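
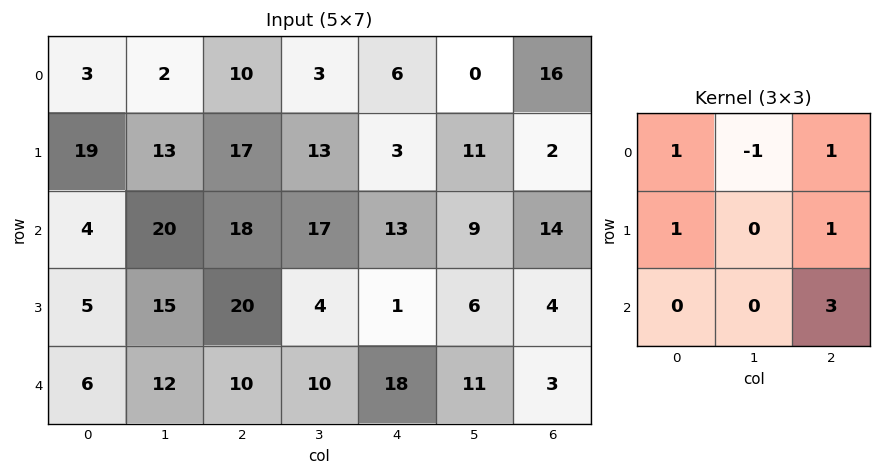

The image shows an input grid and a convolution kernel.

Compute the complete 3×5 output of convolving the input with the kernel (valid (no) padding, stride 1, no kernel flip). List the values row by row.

Output[0,0]: The receptive field on the input at this output position is [3 2 10 / 19 13 17 / 4 20 18]. Elementwise product with the kernel and sum: 3·1 + 2·-1 + 10·1 + 19·1 + 17·1 + 18·3.

101 72 72 48 69
105 58 41 65 33
57 68 89 56 32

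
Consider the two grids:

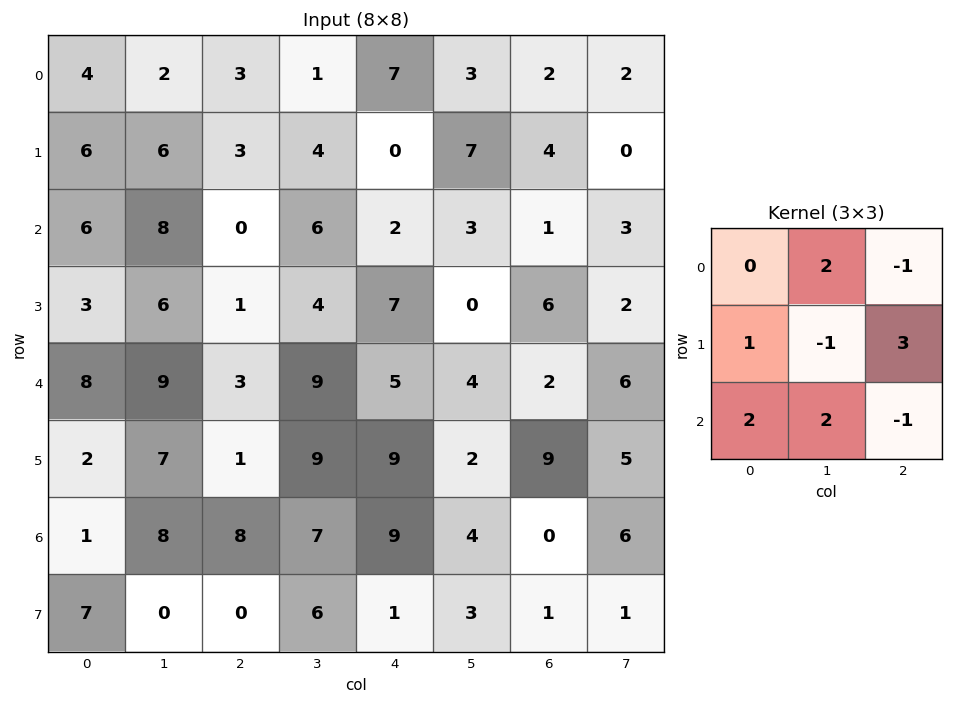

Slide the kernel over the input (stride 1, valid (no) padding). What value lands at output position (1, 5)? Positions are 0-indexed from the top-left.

29

The receptive field on the input at this output position is [7 4 0 / 3 1 3 / 0 6 2]. Elementwise product with the kernel and sum: 4·2 + 0·-1 + 3·1 + 1·-1 + 3·3 + 0·2 + 6·2 + 2·-1.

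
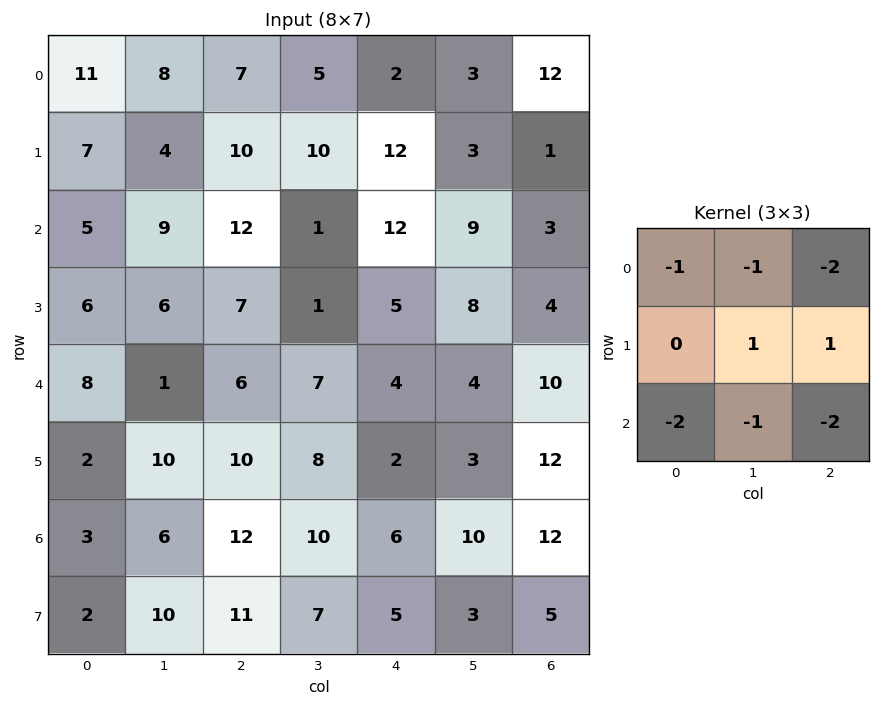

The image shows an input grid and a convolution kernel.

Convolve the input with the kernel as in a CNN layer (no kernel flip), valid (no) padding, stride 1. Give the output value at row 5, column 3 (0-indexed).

-25

The receptive field on the input at this output position is [8 2 3 / 10 6 10 / 7 5 3]. Elementwise product with the kernel and sum: 8·-1 + 2·-1 + 3·-2 + 6·1 + 10·1 + 7·-2 + 5·-1 + 3·-2.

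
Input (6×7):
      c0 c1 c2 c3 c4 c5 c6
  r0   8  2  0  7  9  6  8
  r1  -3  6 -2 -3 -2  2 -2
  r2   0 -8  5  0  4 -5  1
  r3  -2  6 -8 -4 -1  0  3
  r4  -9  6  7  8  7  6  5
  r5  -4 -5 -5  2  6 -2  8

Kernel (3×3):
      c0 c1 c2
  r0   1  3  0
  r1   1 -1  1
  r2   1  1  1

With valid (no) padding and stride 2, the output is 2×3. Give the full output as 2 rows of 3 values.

Output[0,0]: The receptive field on the input at this output position is [8 2 0 / -3 6 -2 / 0 -8 5]. Elementwise product with the kernel and sum: 8·1 + 2·3 + -3·1 + 6·-1 + -2·1 + 0·1 + -8·1 + 5·1.
Output[0,1]: The receptive field on the input at this output position is [0 7 9 / -2 -3 -2 / 5 0 4]. Elementwise product with the kernel and sum: 0·1 + 7·3 + -2·1 + -3·-1 + -2·1 + 5·1 + 0·1 + 4·1.

0 29 21
-36 22 9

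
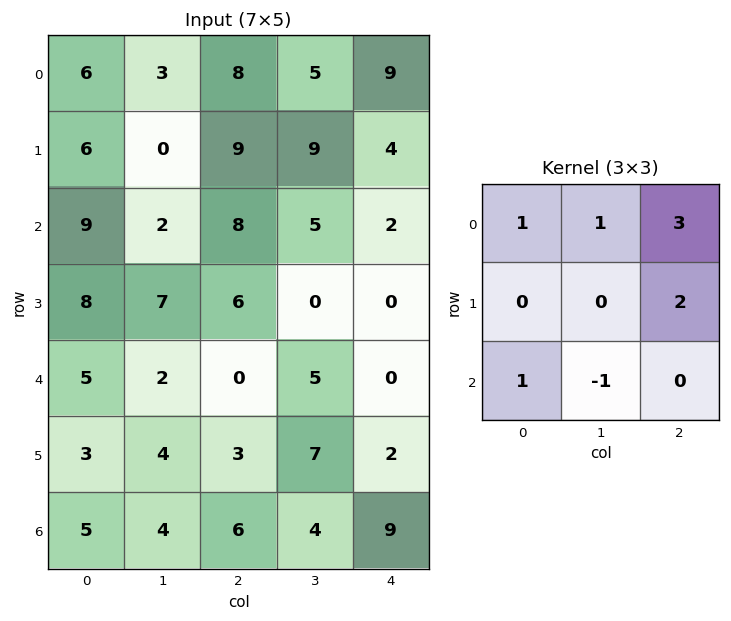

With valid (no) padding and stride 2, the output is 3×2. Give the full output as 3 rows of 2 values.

58 51
50 14
14 11

Output[0,0]: The receptive field on the input at this output position is [6 3 8 / 6 0 9 / 9 2 8]. Elementwise product with the kernel and sum: 6·1 + 3·1 + 8·3 + 9·2 + 9·1 + 2·-1.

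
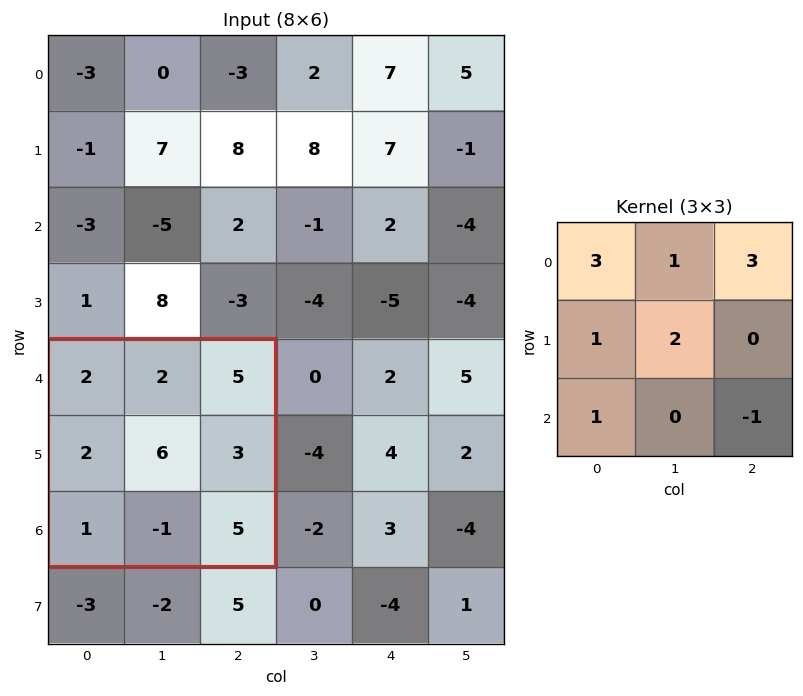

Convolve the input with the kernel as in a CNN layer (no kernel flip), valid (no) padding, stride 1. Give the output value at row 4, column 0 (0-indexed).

33

The receptive field on the input at this output position is [2 2 5 / 2 6 3 / 1 -1 5]. Elementwise product with the kernel and sum: 2·3 + 2·1 + 5·3 + 2·1 + 6·2 + 1·1 + 5·-1.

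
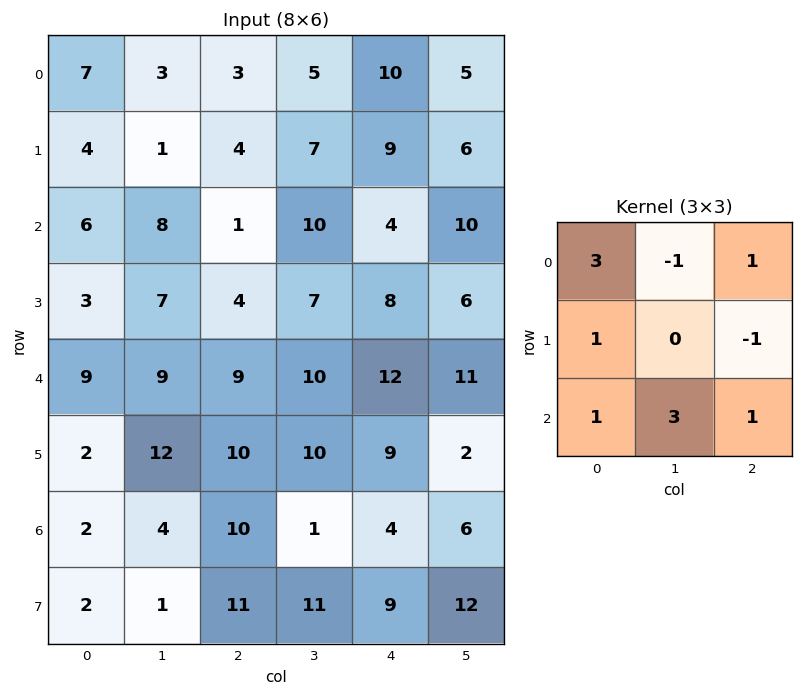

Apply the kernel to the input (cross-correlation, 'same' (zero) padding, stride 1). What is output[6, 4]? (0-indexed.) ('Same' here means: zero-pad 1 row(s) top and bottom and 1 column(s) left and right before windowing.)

68

The receptive field on the zero-padded input at this output position is [10 9 2 / 1 4 6 / 11 9 12]. Elementwise product with the kernel and sum: 10·3 + 9·-1 + 2·1 + 1·1 + 6·-1 + 11·1 + 9·3 + 12·1.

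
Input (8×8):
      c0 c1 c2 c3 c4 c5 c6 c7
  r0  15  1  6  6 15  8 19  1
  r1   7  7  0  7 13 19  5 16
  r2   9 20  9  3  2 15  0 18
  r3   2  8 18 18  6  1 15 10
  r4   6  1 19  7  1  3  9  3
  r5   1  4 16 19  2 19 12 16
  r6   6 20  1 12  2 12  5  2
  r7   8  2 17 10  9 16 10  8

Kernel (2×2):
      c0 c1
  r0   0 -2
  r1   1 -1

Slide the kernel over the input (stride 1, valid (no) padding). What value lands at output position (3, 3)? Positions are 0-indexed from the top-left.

-6

The receptive field on the input at this output position is [18 6 / 7 1]. Elementwise product with the kernel and sum: 6·-2 + 7·1 + 1·-1.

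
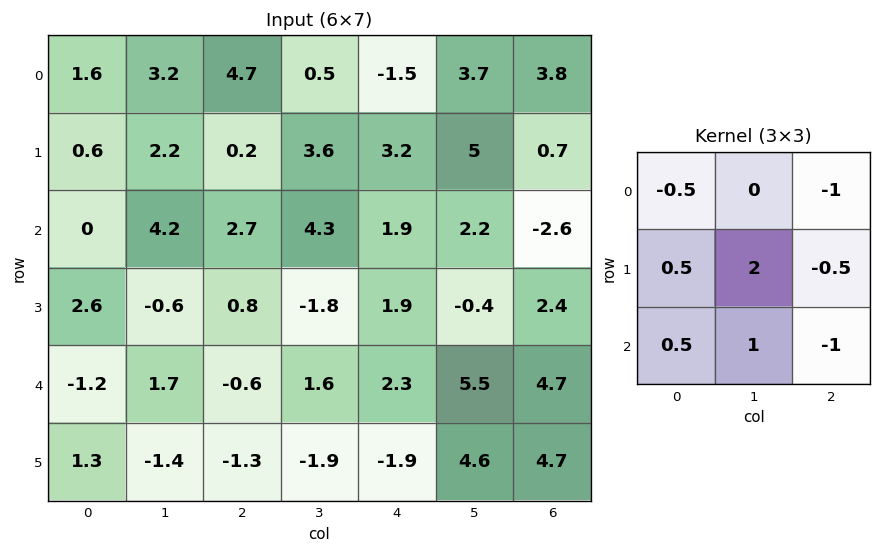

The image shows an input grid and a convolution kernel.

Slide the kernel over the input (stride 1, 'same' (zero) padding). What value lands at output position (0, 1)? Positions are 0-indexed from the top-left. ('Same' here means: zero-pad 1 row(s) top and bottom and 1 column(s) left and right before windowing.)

The receptive field on the zero-padded input at this output position is [0 0 0 / 1.6 3.2 4.7 / 0.6 2.2 0.2]. Elementwise product with the kernel and sum: 0·-0.5 + 0·-1 + 1.6·0.5 + 3.2·2 + 4.7·-0.5 + 0.6·0.5 + 2.2·1 + 0.2·-1.

7.15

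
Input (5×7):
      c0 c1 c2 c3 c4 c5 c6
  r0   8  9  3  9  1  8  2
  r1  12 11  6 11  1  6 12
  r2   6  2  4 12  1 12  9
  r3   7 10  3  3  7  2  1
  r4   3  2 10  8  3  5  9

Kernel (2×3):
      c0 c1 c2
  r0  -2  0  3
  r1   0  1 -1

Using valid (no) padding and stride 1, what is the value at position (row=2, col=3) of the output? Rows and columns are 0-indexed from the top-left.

17

The receptive field on the input at this output position is [12 1 12 / 3 7 2]. Elementwise product with the kernel and sum: 12·-2 + 12·3 + 7·1 + 2·-1.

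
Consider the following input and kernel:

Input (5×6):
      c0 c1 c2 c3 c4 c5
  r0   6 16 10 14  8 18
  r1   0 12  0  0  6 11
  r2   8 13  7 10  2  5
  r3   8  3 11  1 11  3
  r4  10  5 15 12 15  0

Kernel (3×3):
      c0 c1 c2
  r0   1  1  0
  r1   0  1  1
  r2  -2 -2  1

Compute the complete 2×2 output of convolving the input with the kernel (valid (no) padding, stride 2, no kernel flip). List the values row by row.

-1 -2
20 -10

Output[0,0]: The receptive field on the input at this output position is [6 16 10 / 0 12 0 / 8 13 7]. Elementwise product with the kernel and sum: 6·1 + 16·1 + 12·1 + 0·1 + 8·-2 + 13·-2 + 7·1.
Output[0,1]: The receptive field on the input at this output position is [10 14 8 / 0 0 6 / 7 10 2]. Elementwise product with the kernel and sum: 10·1 + 14·1 + 0·1 + 6·1 + 7·-2 + 10·-2 + 2·1.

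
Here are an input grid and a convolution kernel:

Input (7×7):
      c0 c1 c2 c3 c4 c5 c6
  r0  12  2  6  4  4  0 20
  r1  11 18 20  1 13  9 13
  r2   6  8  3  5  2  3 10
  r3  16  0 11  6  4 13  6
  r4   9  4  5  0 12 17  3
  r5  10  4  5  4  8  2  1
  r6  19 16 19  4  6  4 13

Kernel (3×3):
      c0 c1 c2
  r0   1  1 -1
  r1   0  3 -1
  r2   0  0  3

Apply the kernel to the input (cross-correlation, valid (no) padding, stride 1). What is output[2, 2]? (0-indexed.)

56

The receptive field on the input at this output position is [3 5 2 / 11 6 4 / 5 0 12]. Elementwise product with the kernel and sum: 3·1 + 5·1 + 2·-1 + 6·3 + 4·-1 + 12·3.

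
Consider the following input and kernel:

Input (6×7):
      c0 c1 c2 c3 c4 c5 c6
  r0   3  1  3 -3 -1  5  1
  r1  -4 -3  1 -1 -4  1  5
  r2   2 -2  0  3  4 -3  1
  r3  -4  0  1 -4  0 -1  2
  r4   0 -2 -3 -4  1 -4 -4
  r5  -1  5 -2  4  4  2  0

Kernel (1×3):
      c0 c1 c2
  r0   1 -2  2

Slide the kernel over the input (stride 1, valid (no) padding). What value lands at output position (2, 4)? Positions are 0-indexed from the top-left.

12

The receptive field on the input at this output position is [4 -3 1]. Elementwise product with the kernel and sum: 4·1 + -3·-2 + 1·2.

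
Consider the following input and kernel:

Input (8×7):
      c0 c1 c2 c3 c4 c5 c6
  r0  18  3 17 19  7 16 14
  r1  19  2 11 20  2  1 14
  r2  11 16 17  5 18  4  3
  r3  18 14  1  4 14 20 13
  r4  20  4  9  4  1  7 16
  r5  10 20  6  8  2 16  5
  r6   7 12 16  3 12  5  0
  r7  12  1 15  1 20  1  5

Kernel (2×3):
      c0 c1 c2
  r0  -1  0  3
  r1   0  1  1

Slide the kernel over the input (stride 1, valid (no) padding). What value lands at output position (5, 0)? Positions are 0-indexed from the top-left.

36

The receptive field on the input at this output position is [10 20 6 / 7 12 16]. Elementwise product with the kernel and sum: 10·-1 + 6·3 + 12·1 + 16·1.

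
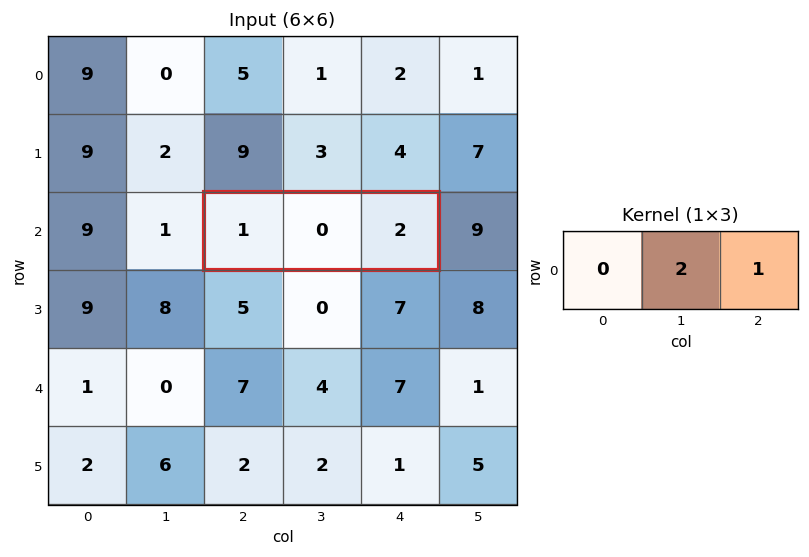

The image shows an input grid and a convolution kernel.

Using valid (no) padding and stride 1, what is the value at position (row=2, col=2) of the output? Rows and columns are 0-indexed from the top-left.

The receptive field on the input at this output position is [1 0 2]. Elementwise product with the kernel and sum: 0·2 + 2·1.

2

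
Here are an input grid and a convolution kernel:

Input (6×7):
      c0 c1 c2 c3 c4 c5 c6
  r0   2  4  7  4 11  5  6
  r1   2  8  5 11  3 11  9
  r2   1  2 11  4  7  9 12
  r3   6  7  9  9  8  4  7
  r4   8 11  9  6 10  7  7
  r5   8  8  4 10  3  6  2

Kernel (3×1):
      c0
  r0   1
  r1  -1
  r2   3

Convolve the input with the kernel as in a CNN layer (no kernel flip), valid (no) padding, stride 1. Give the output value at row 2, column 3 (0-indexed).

13

The receptive field on the input at this output position is [4 / 9 / 6]. Elementwise product with the kernel and sum: 4·1 + 9·-1 + 6·3.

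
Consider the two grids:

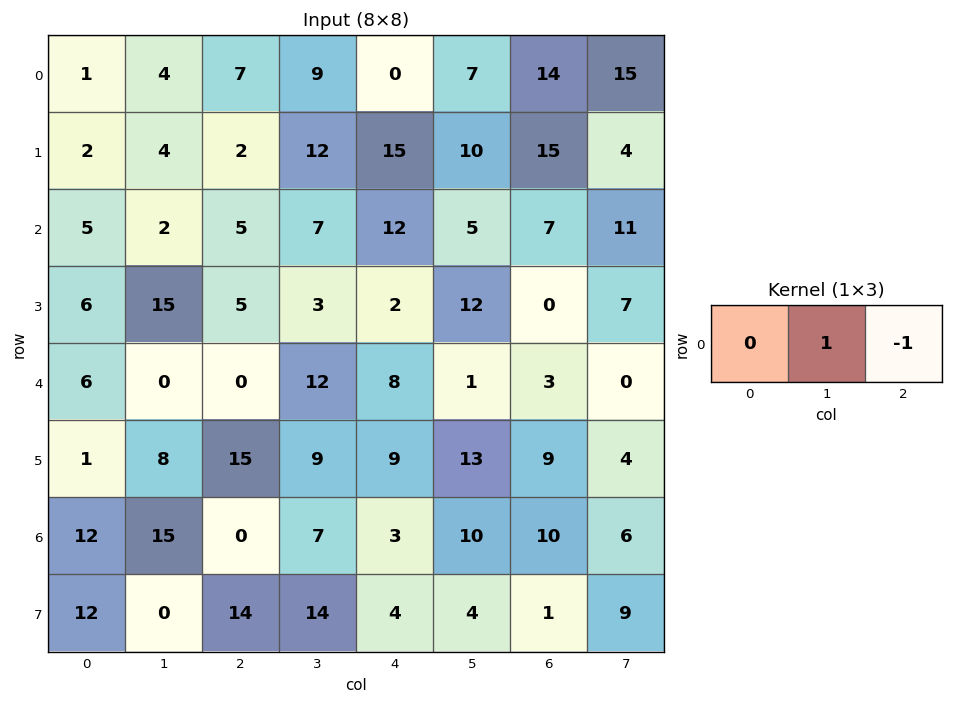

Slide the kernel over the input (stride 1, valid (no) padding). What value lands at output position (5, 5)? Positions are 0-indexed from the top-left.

The receptive field on the input at this output position is [13 9 4]. Elementwise product with the kernel and sum: 9·1 + 4·-1.

5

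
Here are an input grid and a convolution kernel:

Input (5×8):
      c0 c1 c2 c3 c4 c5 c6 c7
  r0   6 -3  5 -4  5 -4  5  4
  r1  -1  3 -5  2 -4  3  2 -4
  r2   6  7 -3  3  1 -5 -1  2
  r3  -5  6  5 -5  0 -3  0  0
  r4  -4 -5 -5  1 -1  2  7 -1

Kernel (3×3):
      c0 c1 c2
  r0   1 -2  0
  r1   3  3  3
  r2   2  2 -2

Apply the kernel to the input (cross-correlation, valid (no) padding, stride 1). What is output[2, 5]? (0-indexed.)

The receptive field on the input at this output position is [-5 -1 2 / -3 0 0 / 2 7 -1]. Elementwise product with the kernel and sum: -5·1 + -1·-2 + -3·3 + 0·3 + 0·3 + 2·2 + 7·2 + -1·-2.

8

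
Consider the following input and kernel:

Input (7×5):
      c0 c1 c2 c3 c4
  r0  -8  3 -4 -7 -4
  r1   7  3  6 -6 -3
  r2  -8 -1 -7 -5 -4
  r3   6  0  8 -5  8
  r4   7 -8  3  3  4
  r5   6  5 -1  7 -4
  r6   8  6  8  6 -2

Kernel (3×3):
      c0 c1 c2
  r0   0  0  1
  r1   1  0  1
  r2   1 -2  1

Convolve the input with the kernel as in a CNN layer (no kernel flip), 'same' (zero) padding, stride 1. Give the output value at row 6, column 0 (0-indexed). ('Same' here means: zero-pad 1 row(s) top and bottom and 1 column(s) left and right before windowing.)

The receptive field on the zero-padded input at this output position is [0 6 5 / 0 8 6 / 0 0 0]. Elementwise product with the kernel and sum: 5·1 + 0·1 + 6·1 + 0·1 + 0·-2 + 0·1.

11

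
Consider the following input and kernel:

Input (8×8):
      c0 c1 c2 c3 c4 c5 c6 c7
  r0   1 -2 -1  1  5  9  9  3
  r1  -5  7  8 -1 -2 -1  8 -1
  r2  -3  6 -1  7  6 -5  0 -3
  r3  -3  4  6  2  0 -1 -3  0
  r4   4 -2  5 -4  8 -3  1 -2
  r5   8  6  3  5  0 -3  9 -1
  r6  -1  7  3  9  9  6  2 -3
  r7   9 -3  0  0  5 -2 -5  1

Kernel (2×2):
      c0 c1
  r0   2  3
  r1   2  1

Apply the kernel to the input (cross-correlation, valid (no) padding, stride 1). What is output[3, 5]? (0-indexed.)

The receptive field on the input at this output position is [-1 -3 / -3 1]. Elementwise product with the kernel and sum: -1·2 + -3·3 + -3·2 + 1·1.

-16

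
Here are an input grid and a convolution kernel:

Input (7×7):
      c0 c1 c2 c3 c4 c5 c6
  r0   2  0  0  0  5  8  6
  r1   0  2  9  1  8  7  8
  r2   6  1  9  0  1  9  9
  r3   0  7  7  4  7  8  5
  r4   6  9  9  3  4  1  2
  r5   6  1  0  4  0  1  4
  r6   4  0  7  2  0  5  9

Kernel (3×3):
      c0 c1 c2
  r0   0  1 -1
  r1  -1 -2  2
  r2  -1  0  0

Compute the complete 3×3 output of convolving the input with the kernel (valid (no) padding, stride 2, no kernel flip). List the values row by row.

8 -9 -5
-14 -11 -17
-12 -16 5

Output[0,0]: The receptive field on the input at this output position is [2 0 0 / 0 2 9 / 6 1 9]. Elementwise product with the kernel and sum: 0·1 + 0·-1 + 0·-1 + 2·-2 + 9·2 + 6·-1.
Output[0,1]: The receptive field on the input at this output position is [0 0 5 / 9 1 8 / 9 0 1]. Elementwise product with the kernel and sum: 0·1 + 5·-1 + 9·-1 + 1·-2 + 8·2 + 9·-1.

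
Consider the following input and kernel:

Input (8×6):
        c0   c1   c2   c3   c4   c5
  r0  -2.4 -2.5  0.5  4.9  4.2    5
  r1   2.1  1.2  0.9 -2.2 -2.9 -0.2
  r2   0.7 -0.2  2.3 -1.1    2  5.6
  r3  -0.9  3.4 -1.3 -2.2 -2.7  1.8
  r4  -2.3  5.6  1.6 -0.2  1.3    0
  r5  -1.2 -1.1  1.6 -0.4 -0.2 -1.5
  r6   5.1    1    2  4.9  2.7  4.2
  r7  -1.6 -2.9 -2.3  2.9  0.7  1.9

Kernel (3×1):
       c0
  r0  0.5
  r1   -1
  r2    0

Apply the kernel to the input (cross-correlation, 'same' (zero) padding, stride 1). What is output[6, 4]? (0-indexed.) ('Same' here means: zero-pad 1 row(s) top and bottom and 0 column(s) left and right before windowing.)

The receptive field on the zero-padded input at this output position is [-0.2 / 2.7 / 0.7]. Elementwise product with the kernel and sum: -0.2·0.5 + 2.7·-1.

-2.8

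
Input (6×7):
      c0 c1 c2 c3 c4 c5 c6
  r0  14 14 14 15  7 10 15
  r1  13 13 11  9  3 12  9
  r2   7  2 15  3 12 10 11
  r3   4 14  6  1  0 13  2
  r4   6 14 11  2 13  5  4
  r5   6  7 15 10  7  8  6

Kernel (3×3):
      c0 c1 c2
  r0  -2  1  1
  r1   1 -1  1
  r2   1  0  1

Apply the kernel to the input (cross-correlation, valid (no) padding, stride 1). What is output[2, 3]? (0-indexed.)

37

The receptive field on the input at this output position is [3 12 10 / 1 0 13 / 2 13 5]. Elementwise product with the kernel and sum: 3·-2 + 12·1 + 10·1 + 1·1 + 0·-1 + 13·1 + 2·1 + 5·1.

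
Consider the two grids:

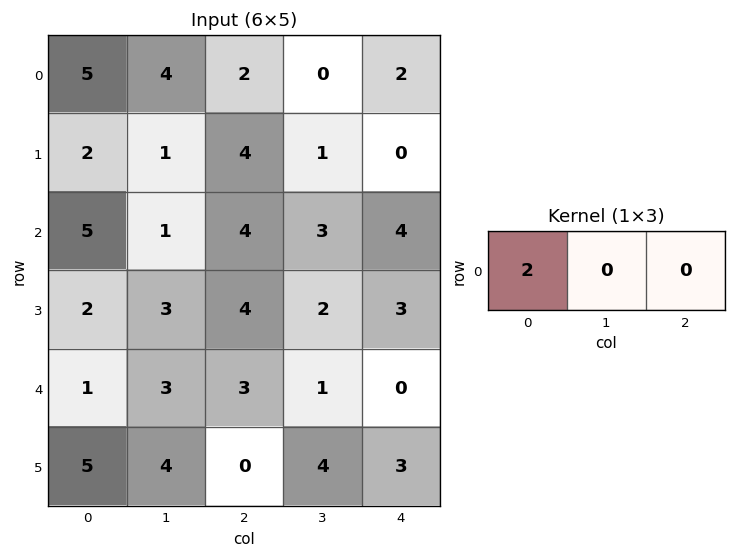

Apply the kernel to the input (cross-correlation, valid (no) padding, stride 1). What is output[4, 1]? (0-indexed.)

The receptive field on the input at this output position is [3 3 1]. Elementwise product with the kernel and sum: 3·2.

6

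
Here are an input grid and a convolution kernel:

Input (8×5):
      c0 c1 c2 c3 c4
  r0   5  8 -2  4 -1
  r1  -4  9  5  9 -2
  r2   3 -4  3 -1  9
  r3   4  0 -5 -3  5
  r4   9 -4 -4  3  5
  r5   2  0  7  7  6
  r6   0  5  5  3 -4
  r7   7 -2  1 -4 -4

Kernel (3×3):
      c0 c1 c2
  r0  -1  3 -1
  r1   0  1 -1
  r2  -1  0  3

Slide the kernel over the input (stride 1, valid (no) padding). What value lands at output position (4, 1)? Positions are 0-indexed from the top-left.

-7

The receptive field on the input at this output position is [-4 -4 3 / 0 7 7 / 5 5 3]. Elementwise product with the kernel and sum: -4·-1 + -4·3 + 3·-1 + 7·1 + 7·-1 + 5·-1 + 3·3.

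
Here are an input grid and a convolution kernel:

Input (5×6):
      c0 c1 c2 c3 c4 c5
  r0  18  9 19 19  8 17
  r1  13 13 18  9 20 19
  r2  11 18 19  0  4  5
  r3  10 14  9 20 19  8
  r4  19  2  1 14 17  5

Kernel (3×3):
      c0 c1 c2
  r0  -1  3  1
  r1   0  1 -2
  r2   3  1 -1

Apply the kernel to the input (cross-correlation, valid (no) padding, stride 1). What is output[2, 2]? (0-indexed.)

The receptive field on the input at this output position is [19 0 4 / 9 20 19 / 1 14 17]. Elementwise product with the kernel and sum: 19·-1 + 0·3 + 4·1 + 20·1 + 19·-2 + 1·3 + 14·1 + 17·-1.

-33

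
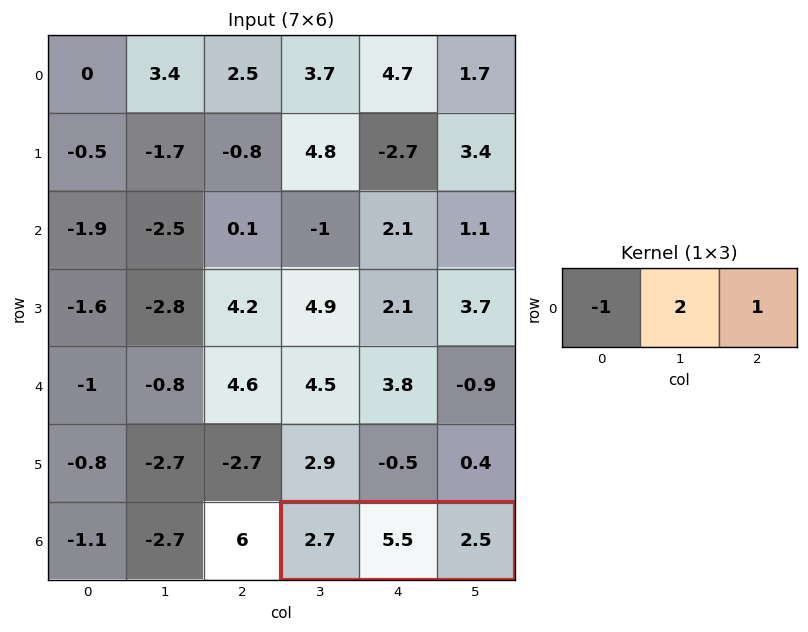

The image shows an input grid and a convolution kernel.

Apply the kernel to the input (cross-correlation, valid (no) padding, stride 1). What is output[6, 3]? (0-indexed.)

10.8

The receptive field on the input at this output position is [2.7 5.5 2.5]. Elementwise product with the kernel and sum: 2.7·-1 + 5.5·2 + 2.5·1.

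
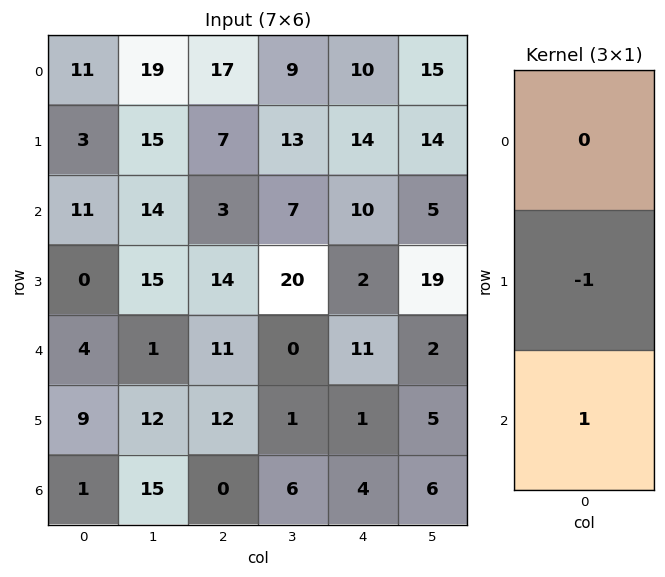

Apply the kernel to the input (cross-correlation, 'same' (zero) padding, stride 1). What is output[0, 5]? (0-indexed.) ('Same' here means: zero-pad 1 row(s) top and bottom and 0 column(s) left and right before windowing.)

-1

The receptive field on the zero-padded input at this output position is [0 / 15 / 14]. Elementwise product with the kernel and sum: 15·-1 + 14·1.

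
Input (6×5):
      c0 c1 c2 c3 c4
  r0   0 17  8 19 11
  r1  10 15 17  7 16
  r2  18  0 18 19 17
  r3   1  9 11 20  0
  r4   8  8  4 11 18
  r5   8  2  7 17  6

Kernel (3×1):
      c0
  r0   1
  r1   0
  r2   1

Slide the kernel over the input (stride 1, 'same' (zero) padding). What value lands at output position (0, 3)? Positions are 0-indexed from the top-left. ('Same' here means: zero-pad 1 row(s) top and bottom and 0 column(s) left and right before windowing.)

The receptive field on the zero-padded input at this output position is [0 / 19 / 7]. Elementwise product with the kernel and sum: 0·1 + 7·1.

7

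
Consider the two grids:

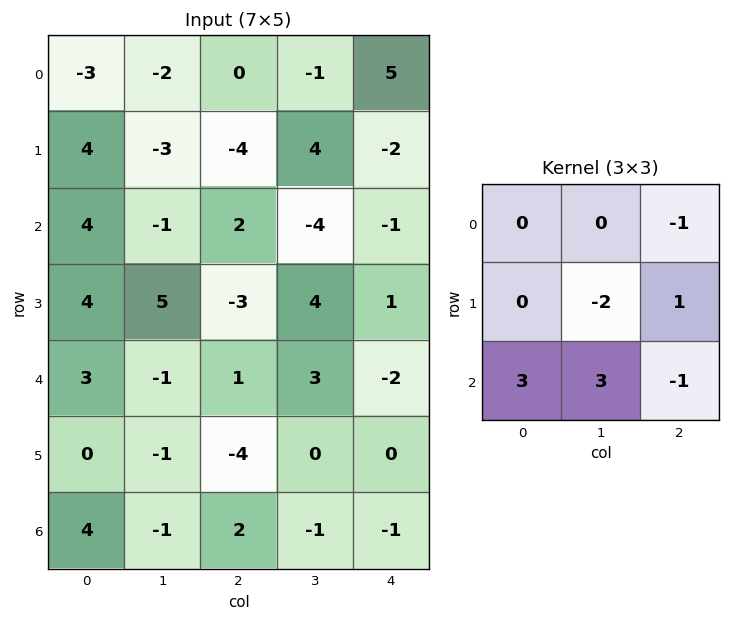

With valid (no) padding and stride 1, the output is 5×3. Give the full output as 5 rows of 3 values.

Output[0,0]: The receptive field on the input at this output position is [-3 -2 0 / 4 -3 -4 / 4 -1 2]. Elementwise product with the kernel and sum: 0·-1 + -3·-2 + -4·1 + 4·3 + -1·3 + 2·-1.

9 20 -20
38 -10 11
-10 11 8
7 -18 -21
4 9 6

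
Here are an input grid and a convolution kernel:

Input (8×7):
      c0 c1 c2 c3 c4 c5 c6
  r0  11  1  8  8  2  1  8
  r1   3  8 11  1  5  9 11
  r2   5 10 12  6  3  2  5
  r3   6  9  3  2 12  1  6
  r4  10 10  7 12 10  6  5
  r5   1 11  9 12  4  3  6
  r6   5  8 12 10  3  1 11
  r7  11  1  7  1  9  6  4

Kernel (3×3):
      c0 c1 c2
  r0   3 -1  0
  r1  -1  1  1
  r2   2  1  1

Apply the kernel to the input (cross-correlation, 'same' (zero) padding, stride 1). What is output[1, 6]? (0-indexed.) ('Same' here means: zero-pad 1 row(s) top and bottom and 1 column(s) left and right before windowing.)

6

The receptive field on the zero-padded input at this output position is [1 8 0 / 9 11 0 / 2 5 0]. Elementwise product with the kernel and sum: 1·3 + 8·-1 + 9·-1 + 11·1 + 0·1 + 2·2 + 5·1 + 0·1.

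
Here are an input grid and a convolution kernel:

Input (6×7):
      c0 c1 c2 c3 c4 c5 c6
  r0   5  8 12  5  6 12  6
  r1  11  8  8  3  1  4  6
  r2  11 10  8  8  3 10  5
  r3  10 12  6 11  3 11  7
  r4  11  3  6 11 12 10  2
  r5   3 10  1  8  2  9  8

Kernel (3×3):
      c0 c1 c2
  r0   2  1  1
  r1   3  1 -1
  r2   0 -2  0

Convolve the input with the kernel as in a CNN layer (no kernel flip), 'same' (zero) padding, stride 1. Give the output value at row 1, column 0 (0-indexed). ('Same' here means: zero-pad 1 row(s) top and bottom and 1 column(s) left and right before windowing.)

-6

The receptive field on the zero-padded input at this output position is [0 5 8 / 0 11 8 / 0 11 10]. Elementwise product with the kernel and sum: 0·2 + 5·1 + 8·1 + 0·3 + 11·1 + 8·-1 + 11·-2.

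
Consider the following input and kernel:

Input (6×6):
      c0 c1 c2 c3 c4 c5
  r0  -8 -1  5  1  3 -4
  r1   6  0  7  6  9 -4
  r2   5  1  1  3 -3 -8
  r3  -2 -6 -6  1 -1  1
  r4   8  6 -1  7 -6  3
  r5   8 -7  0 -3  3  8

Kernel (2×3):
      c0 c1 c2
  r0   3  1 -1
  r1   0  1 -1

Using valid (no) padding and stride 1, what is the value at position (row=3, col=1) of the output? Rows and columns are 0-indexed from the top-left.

-33

The receptive field on the input at this output position is [-6 -6 1 / 6 -1 7]. Elementwise product with the kernel and sum: -6·3 + -6·1 + 1·-1 + -1·1 + 7·-1.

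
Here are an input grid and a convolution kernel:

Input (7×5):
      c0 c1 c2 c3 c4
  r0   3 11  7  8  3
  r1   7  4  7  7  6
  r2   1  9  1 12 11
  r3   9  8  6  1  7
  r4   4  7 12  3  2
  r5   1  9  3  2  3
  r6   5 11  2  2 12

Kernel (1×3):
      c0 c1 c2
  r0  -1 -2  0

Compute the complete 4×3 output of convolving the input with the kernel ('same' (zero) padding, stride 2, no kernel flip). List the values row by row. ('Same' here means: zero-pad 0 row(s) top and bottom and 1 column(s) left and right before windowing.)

Output[0,0]: The receptive field on the zero-padded input at this output position is [0 3 11]. Elementwise product with the kernel and sum: 0·-1 + 3·-2.

-6 -25 -14
-2 -11 -34
-8 -31 -7
-10 -15 -26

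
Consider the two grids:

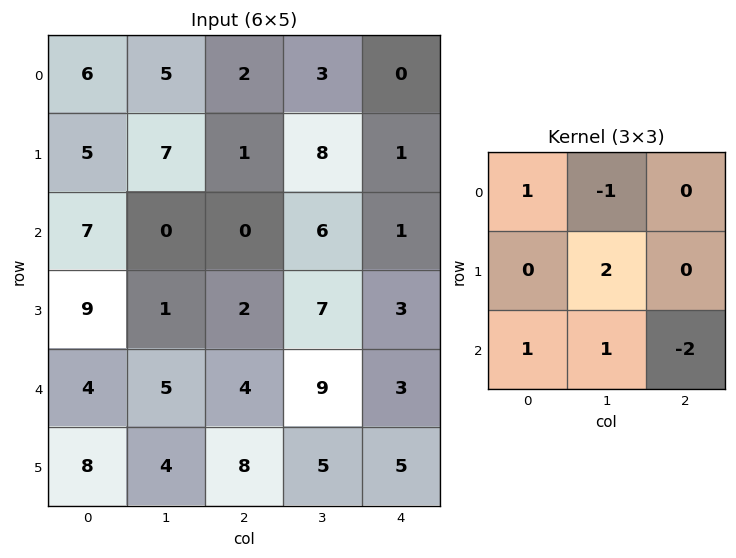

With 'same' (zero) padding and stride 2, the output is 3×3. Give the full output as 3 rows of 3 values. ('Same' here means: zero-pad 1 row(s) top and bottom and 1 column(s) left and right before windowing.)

3 -4 9
16 -5 19
-1 9 20

Output[0,0]: The receptive field on the zero-padded input at this output position is [0 0 0 / 0 6 5 / 0 5 7]. Elementwise product with the kernel and sum: 0·1 + 0·-1 + 6·2 + 0·1 + 5·1 + 7·-2.
Output[0,1]: The receptive field on the zero-padded input at this output position is [0 0 0 / 5 2 3 / 7 1 8]. Elementwise product with the kernel and sum: 0·1 + 0·-1 + 2·2 + 7·1 + 1·1 + 8·-2.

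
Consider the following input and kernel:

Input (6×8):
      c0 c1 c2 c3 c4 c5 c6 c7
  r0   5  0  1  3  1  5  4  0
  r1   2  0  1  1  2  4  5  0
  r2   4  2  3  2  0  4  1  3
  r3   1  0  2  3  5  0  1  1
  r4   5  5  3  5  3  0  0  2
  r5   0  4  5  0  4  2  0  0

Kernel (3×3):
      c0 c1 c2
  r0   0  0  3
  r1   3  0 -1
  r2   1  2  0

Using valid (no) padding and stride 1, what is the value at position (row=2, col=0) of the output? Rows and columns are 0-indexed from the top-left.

The receptive field on the input at this output position is [4 2 3 / 1 0 2 / 5 5 3]. Elementwise product with the kernel and sum: 3·3 + 1·3 + 2·-1 + 5·1 + 5·2.

25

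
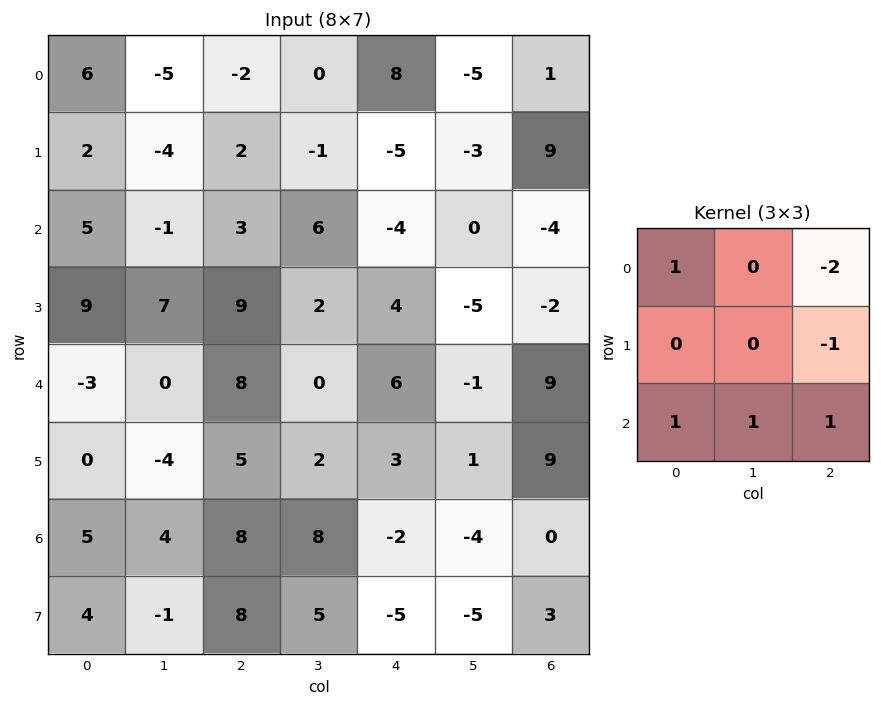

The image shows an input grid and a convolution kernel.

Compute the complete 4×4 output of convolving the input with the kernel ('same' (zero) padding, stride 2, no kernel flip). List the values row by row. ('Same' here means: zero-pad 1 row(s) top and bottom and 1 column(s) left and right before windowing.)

Output[0,0]: The receptive field on the zero-padded input at this output position is [0 0 0 / 0 6 -5 / 0 2 -4]. Elementwise product with the kernel and sum: 0·1 + 0·-2 + -5·-1 + 0·1 + 2·1 + -4·1.
Output[0,1]: The receptive field on the zero-padded input at this output position is [0 0 0 / -5 -2 0 / -4 2 -1]. Elementwise product with the kernel and sum: 0·1 + 0·-2 + 0·-1 + -4·1 + 2·1 + -1·1.

3 -3 -4 6
25 10 6 -10
-18 6 19 5
7 -4 -1 -1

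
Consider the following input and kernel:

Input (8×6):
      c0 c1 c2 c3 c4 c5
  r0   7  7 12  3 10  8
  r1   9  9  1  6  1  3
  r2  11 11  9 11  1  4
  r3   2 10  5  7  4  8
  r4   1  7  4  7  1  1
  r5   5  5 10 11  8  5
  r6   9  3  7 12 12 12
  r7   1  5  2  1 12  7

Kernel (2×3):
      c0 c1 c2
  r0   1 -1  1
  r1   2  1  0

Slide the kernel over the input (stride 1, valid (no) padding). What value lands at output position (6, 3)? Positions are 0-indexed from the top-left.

The receptive field on the input at this output position is [12 12 12 / 1 12 7]. Elementwise product with the kernel and sum: 12·1 + 12·-1 + 12·1 + 1·2 + 12·1.

26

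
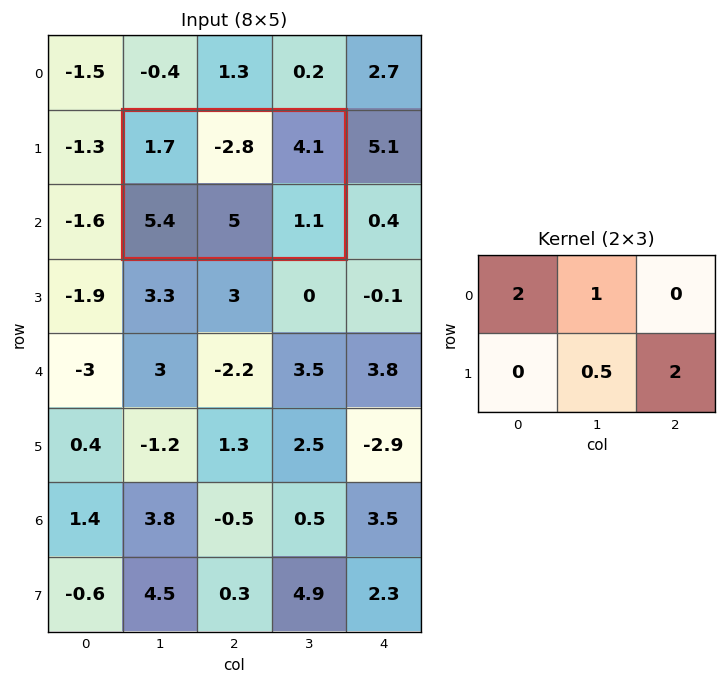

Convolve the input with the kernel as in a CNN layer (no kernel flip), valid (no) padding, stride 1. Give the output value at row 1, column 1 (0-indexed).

5.3

The receptive field on the input at this output position is [1.7 -2.8 4.1 / 5.4 5 1.1]. Elementwise product with the kernel and sum: 1.7·2 + -2.8·1 + 5·0.5 + 1.1·2.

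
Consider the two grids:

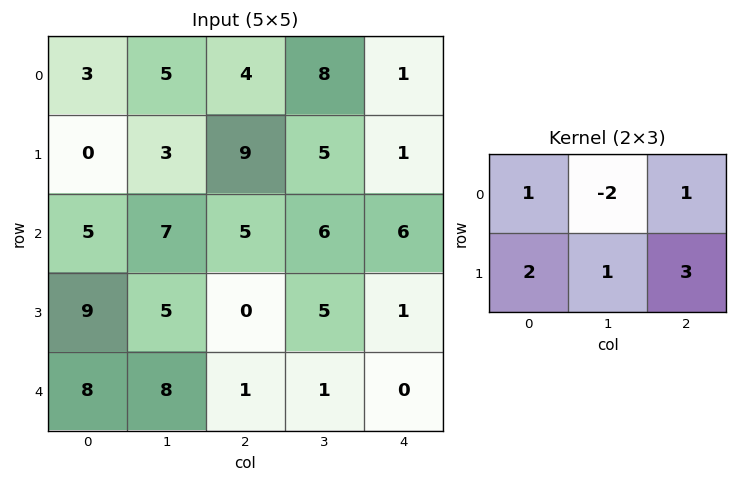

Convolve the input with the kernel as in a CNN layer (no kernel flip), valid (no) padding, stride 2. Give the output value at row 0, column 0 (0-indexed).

27

The receptive field on the input at this output position is [3 5 4 / 0 3 9]. Elementwise product with the kernel and sum: 3·1 + 5·-2 + 4·1 + 0·2 + 3·1 + 9·3.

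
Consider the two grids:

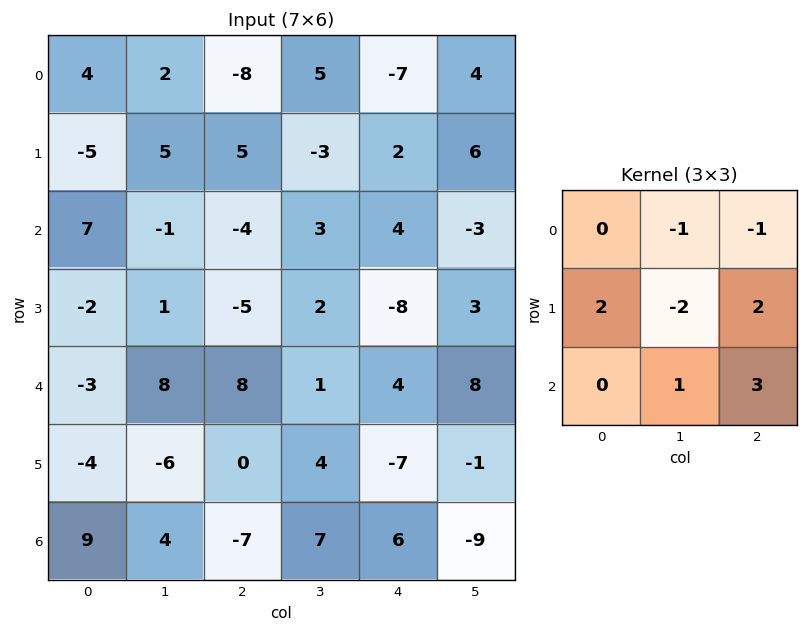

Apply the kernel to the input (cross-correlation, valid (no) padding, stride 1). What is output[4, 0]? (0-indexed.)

The receptive field on the input at this output position is [-3 8 8 / -4 -6 0 / 9 4 -7]. Elementwise product with the kernel and sum: 8·-1 + 8·-1 + -4·2 + -6·-2 + 0·2 + 4·1 + -7·3.

-29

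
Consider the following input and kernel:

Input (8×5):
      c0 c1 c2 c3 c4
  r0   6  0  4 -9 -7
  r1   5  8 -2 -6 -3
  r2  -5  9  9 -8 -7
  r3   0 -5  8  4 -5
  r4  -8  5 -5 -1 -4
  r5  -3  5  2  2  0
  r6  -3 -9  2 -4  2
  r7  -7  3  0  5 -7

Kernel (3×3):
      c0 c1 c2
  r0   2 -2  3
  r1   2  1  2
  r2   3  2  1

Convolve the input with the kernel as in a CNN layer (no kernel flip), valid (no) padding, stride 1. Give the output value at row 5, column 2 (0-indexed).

The receptive field on the input at this output position is [2 2 0 / 2 -4 2 / 0 5 -7]. Elementwise product with the kernel and sum: 2·2 + 2·-2 + 0·3 + 2·2 + -4·1 + 2·2 + 0·3 + 5·2 + -7·1.

7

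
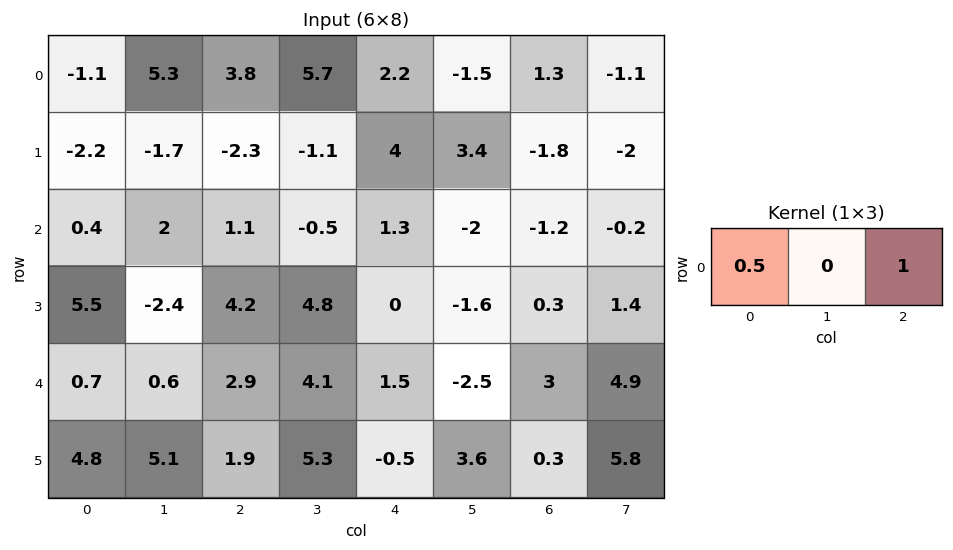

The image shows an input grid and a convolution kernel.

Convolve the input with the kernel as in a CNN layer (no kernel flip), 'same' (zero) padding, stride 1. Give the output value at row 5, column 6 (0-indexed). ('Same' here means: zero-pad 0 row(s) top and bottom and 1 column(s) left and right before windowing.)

7.6

The receptive field on the zero-padded input at this output position is [3.6 0.3 5.8]. Elementwise product with the kernel and sum: 3.6·0.5 + 5.8·1.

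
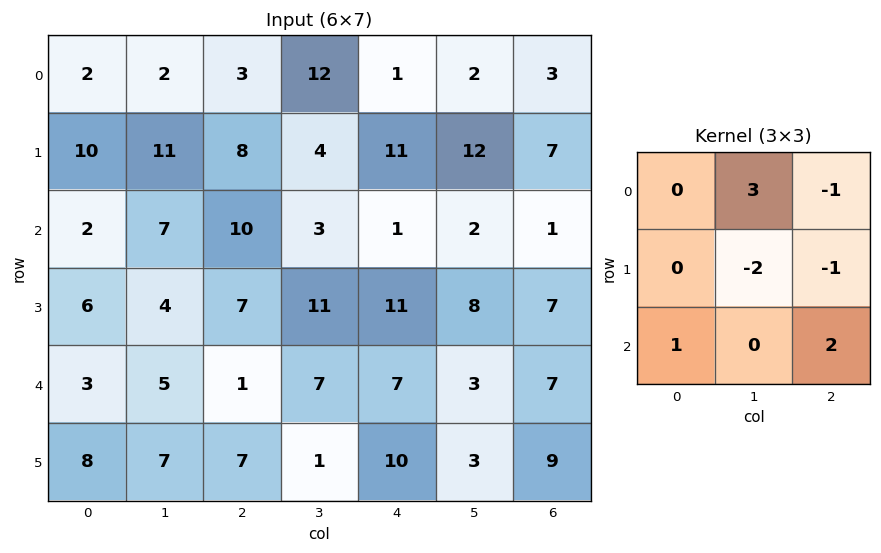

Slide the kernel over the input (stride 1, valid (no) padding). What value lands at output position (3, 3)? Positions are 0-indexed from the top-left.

15

The receptive field on the input at this output position is [11 11 8 / 7 7 3 / 1 10 3]. Elementwise product with the kernel and sum: 11·3 + 8·-1 + 7·-2 + 3·-1 + 1·1 + 3·2.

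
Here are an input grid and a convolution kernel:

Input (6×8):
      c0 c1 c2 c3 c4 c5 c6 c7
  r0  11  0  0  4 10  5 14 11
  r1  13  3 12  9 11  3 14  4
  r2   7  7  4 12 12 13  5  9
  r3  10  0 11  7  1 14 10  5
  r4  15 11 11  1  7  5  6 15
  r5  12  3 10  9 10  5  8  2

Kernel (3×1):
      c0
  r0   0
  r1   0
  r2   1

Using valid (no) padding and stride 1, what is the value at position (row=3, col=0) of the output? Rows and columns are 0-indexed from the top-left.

The receptive field on the input at this output position is [10 / 15 / 12]. Elementwise product with the kernel and sum: 12·1.

12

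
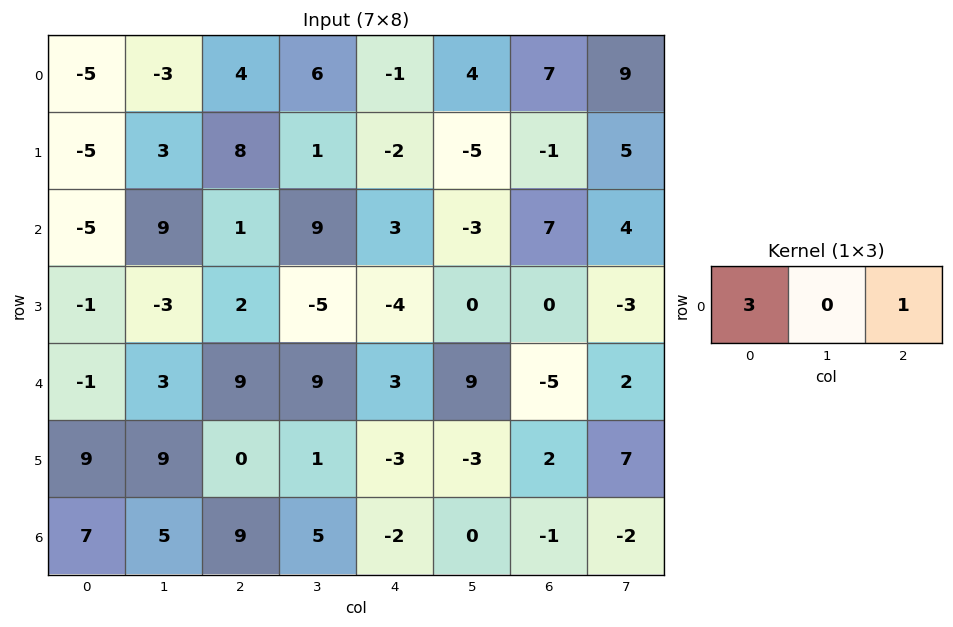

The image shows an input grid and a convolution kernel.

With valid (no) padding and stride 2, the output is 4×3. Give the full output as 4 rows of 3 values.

-11 11 4
-14 6 16
6 30 4
30 25 -7

Output[0,0]: The receptive field on the input at this output position is [-5 -3 4]. Elementwise product with the kernel and sum: -5·3 + 4·1.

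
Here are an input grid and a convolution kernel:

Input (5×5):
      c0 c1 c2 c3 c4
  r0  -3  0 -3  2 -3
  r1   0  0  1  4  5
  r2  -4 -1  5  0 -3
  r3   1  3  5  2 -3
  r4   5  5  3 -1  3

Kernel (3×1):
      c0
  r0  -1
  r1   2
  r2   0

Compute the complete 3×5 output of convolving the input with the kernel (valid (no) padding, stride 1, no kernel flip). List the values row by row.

Output[0,0]: The receptive field on the input at this output position is [-3 / 0 / -4]. Elementwise product with the kernel and sum: -3·-1 + 0·2.
Output[0,1]: The receptive field on the input at this output position is [0 / 0 / -1]. Elementwise product with the kernel and sum: 0·-1 + 0·2.

3 0 5 6 13
-8 -2 9 -4 -11
6 7 5 4 -3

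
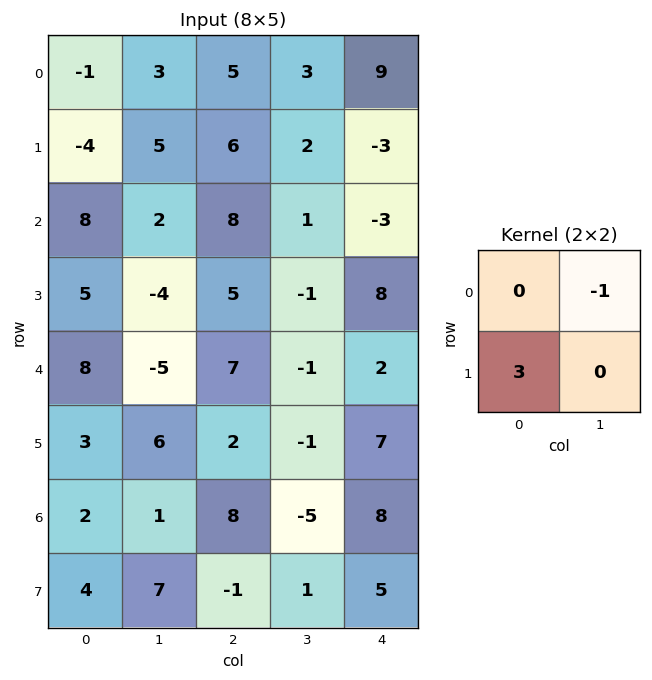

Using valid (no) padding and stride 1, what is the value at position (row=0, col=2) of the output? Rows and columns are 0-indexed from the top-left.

The receptive field on the input at this output position is [5 3 / 6 2]. Elementwise product with the kernel and sum: 3·-1 + 6·3.

15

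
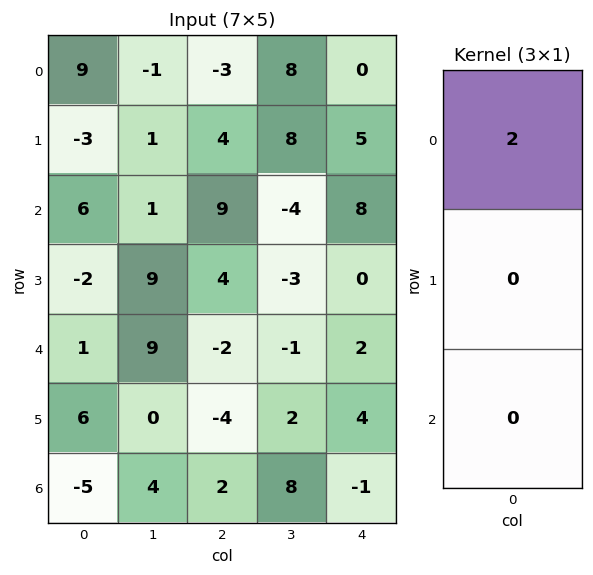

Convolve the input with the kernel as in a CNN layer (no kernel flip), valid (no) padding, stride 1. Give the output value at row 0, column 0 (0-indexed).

The receptive field on the input at this output position is [9 / -3 / 6]. Elementwise product with the kernel and sum: 9·2.

18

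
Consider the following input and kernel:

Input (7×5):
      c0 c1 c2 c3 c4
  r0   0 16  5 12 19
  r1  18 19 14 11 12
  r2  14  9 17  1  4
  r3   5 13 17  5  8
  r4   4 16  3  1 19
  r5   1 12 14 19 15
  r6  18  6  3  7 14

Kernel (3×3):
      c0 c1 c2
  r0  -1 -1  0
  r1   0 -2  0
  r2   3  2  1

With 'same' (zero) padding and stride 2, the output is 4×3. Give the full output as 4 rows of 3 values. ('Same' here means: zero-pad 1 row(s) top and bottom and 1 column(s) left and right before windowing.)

55 86 19
-23 11 0
1 47 36
-37 -32 -62

Output[0,0]: The receptive field on the zero-padded input at this output position is [0 0 0 / 0 0 16 / 0 18 19]. Elementwise product with the kernel and sum: 0·-1 + 0·-1 + 0·-2 + 0·3 + 18·2 + 19·1.
Output[0,1]: The receptive field on the zero-padded input at this output position is [0 0 0 / 16 5 12 / 19 14 11]. Elementwise product with the kernel and sum: 0·-1 + 0·-1 + 5·-2 + 19·3 + 14·2 + 11·1.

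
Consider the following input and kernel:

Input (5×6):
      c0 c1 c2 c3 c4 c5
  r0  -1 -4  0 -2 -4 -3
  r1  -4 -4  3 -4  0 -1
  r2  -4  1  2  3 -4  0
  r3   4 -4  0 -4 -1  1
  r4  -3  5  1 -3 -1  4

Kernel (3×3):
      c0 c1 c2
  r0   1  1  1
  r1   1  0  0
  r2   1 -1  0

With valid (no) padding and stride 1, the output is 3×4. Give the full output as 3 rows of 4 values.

-14 -11 -4 -6
-1 -8 5 -5
-5 6 5 -7

Output[0,0]: The receptive field on the input at this output position is [-1 -4 0 / -4 -4 3 / -4 1 2]. Elementwise product with the kernel and sum: -1·1 + -4·1 + 0·1 + -4·1 + -4·1 + 1·-1.
Output[0,1]: The receptive field on the input at this output position is [-4 0 -2 / -4 3 -4 / 1 2 3]. Elementwise product with the kernel and sum: -4·1 + 0·1 + -2·1 + -4·1 + 1·1 + 2·-1.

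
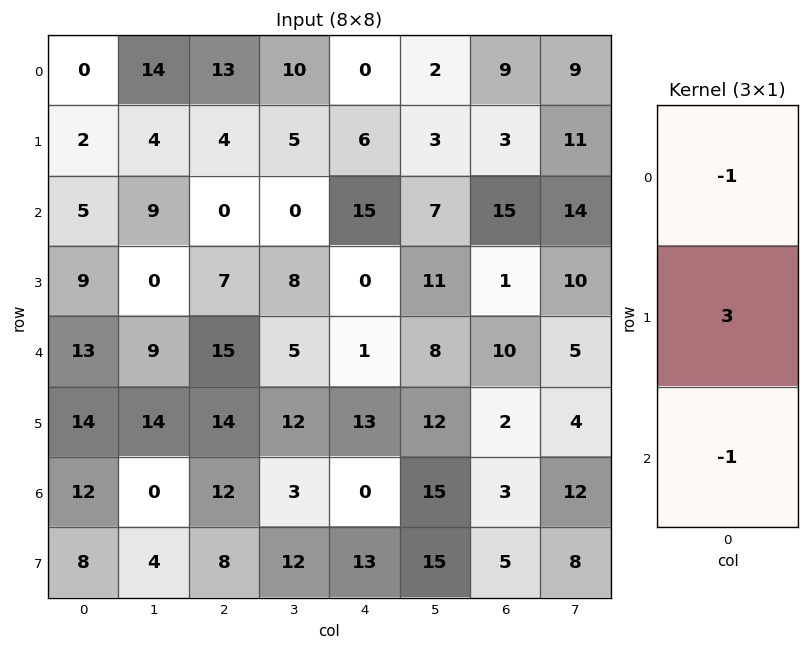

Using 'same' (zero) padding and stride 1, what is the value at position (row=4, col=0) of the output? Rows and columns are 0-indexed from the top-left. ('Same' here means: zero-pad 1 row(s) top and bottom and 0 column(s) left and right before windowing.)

16

The receptive field on the zero-padded input at this output position is [9 / 13 / 14]. Elementwise product with the kernel and sum: 9·-1 + 13·3 + 14·-1.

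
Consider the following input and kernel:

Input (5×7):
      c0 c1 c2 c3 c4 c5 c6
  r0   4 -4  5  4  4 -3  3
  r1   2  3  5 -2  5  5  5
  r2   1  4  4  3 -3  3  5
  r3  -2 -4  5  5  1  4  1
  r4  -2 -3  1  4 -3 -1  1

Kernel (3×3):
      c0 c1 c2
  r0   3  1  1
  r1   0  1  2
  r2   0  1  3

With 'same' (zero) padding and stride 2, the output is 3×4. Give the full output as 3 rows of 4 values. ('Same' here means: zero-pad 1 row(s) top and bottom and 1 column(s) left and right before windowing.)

7 12 18 8
0 42 20 26
-14 7 15 14

Output[0,0]: The receptive field on the zero-padded input at this output position is [0 0 0 / 0 4 -4 / 0 2 3]. Elementwise product with the kernel and sum: 0·3 + 0·1 + 0·1 + 4·1 + -4·2 + 2·1 + 3·3.
Output[0,1]: The receptive field on the zero-padded input at this output position is [0 0 0 / -4 5 4 / 3 5 -2]. Elementwise product with the kernel and sum: 0·3 + 0·1 + 0·1 + 5·1 + 4·2 + 5·1 + -2·3.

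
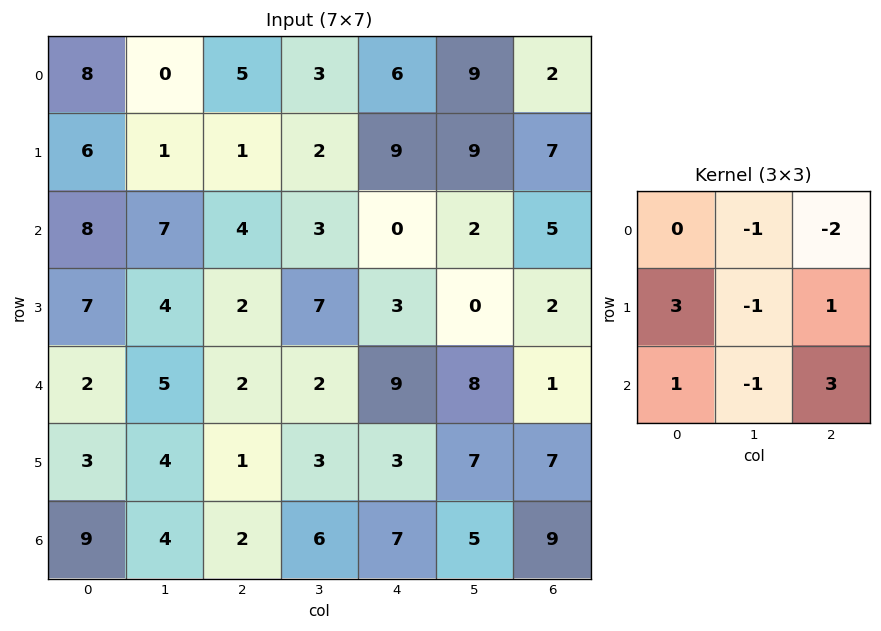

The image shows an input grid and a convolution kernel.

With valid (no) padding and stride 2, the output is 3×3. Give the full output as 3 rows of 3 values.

21 -4 25
7 26 3
8 0 28

Output[0,0]: The receptive field on the input at this output position is [8 0 5 / 6 1 1 / 8 7 4]. Elementwise product with the kernel and sum: 0·-1 + 5·-2 + 6·3 + 1·-1 + 1·1 + 8·1 + 7·-1 + 4·3.
Output[0,1]: The receptive field on the input at this output position is [5 3 6 / 1 2 9 / 4 3 0]. Elementwise product with the kernel and sum: 3·-1 + 6·-2 + 1·3 + 2·-1 + 9·1 + 4·1 + 3·-1 + 0·3.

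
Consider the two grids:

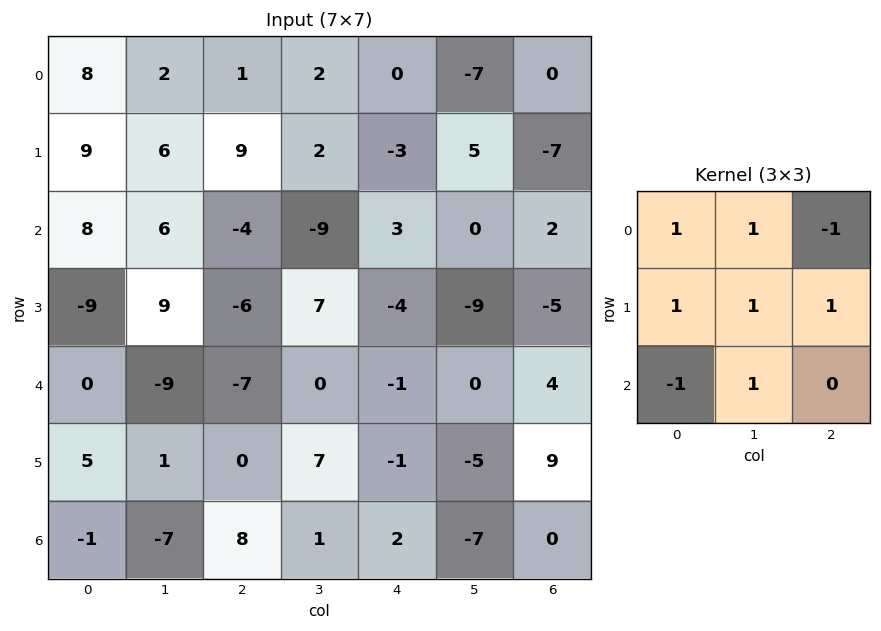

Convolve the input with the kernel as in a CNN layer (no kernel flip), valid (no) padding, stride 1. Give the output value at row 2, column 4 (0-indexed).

The receptive field on the input at this output position is [3 0 2 / -4 -9 -5 / -1 0 4]. Elementwise product with the kernel and sum: 3·1 + 0·1 + 2·-1 + -4·1 + -9·1 + -5·1 + -1·-1 + 0·1.

-16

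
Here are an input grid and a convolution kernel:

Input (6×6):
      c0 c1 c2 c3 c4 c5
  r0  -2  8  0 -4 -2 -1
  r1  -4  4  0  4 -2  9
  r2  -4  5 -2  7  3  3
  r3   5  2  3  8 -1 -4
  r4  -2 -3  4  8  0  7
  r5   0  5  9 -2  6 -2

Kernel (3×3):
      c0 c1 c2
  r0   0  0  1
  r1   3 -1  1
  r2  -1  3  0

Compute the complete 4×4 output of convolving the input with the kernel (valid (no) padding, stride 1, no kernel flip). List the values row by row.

Output[0,0]: The receptive field on the input at this output position is [-2 8 0 / -4 4 0 / -4 5 -2]. Elementwise product with the kernel and sum: 0·1 + -4·3 + 4·-1 + 0·1 + -4·-1 + 5·3.

3 1 15 24
-18 35 9 19
7 33 23 16
19 25 -12 47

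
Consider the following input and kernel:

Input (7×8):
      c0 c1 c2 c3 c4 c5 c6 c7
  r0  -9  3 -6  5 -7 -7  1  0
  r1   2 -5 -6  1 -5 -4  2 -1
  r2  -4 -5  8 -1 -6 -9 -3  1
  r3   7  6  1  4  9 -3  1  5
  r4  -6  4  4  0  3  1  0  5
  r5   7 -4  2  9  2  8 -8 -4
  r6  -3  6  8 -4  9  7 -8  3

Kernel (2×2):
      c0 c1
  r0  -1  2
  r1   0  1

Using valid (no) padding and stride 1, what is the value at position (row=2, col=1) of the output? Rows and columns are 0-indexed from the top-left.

The receptive field on the input at this output position is [-5 8 / 6 1]. Elementwise product with the kernel and sum: -5·-1 + 8·2 + 1·1.

22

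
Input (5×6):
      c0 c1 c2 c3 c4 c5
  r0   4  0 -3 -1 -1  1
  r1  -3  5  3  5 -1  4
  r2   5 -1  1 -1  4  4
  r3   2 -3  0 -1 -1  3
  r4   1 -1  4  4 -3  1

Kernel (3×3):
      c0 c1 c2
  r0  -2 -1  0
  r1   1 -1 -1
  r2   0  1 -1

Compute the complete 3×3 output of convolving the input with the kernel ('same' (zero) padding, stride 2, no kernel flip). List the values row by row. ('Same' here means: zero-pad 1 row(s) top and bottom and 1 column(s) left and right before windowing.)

-12 2 -6
4 -13 -22
-2 -3 9

Output[0,0]: The receptive field on the zero-padded input at this output position is [0 0 0 / 0 4 0 / 0 -3 5]. Elementwise product with the kernel and sum: 0·-2 + 0·-1 + 0·1 + 4·-1 + 0·-1 + -3·1 + 5·-1.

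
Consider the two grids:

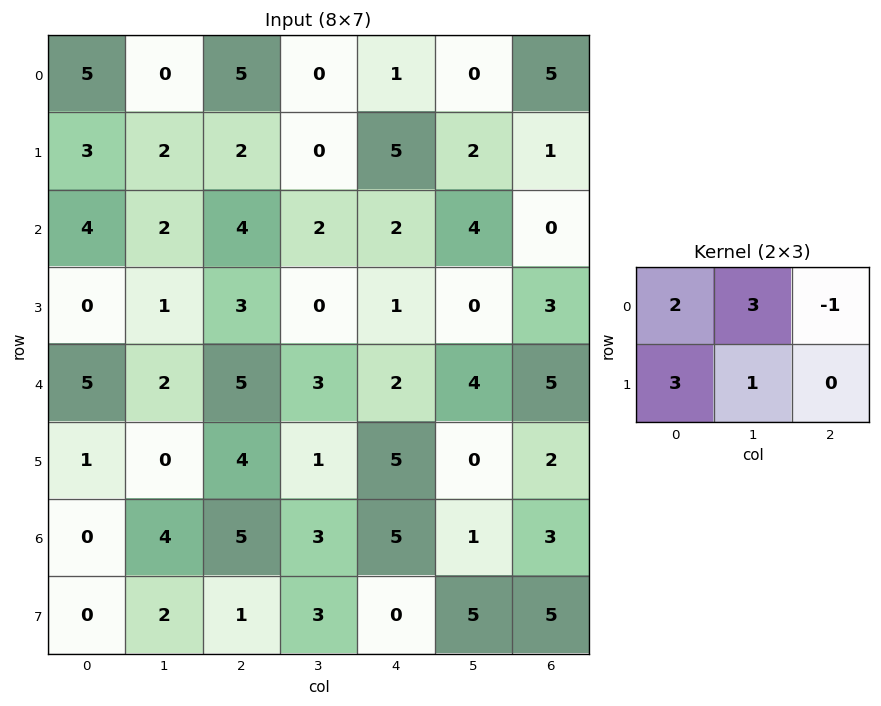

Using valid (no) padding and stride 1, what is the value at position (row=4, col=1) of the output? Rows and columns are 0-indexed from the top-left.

20

The receptive field on the input at this output position is [2 5 3 / 0 4 1]. Elementwise product with the kernel and sum: 2·2 + 5·3 + 3·-1 + 0·3 + 4·1.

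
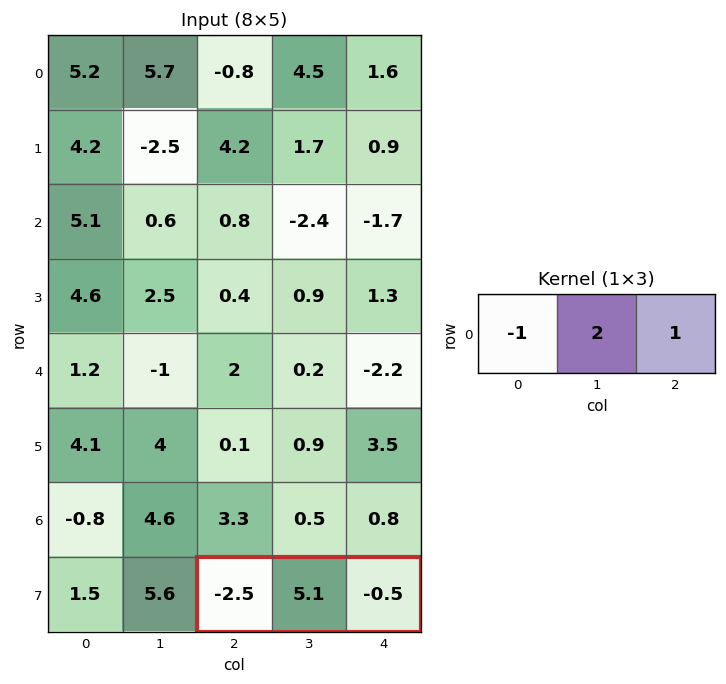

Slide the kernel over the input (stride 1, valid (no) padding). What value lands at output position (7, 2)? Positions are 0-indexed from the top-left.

The receptive field on the input at this output position is [-2.5 5.1 -0.5]. Elementwise product with the kernel and sum: -2.5·-1 + 5.1·2 + -0.5·1.

12.2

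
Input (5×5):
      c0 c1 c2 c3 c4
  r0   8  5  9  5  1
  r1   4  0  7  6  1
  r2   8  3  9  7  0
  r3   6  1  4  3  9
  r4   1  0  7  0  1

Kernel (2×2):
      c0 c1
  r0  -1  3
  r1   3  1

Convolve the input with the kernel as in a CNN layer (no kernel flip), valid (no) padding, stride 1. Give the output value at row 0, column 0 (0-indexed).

The receptive field on the input at this output position is [8 5 / 4 0]. Elementwise product with the kernel and sum: 8·-1 + 5·3 + 4·3 + 0·1.

19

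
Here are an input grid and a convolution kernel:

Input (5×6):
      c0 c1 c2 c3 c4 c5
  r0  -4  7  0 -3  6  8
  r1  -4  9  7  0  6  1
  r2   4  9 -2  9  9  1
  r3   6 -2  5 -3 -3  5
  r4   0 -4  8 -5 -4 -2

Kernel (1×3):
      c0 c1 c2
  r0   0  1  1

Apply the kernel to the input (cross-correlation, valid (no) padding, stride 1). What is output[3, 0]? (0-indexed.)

3

The receptive field on the input at this output position is [6 -2 5]. Elementwise product with the kernel and sum: -2·1 + 5·1.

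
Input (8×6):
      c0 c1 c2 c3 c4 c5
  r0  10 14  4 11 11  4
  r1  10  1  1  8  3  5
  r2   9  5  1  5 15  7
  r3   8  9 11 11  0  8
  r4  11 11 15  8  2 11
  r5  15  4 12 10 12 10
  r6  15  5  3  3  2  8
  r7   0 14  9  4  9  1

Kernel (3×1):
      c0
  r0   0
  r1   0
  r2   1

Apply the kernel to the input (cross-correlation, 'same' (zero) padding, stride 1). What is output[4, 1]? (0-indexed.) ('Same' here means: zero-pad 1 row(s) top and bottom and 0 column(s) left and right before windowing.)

The receptive field on the zero-padded input at this output position is [9 / 11 / 4]. Elementwise product with the kernel and sum: 4·1.

4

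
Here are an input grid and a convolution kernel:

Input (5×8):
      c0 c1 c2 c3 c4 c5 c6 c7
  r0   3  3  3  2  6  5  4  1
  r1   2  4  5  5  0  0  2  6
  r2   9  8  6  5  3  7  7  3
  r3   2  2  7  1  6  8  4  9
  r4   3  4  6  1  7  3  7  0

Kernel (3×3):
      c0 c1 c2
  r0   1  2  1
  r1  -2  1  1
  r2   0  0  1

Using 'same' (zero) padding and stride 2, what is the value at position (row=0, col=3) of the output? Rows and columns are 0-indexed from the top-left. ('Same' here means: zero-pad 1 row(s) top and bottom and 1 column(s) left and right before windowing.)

The receptive field on the zero-padded input at this output position is [0 0 0 / 5 4 1 / 0 2 6]. Elementwise product with the kernel and sum: 0·1 + 0·2 + 0·1 + 5·-2 + 4·1 + 1·1 + 6·1.

1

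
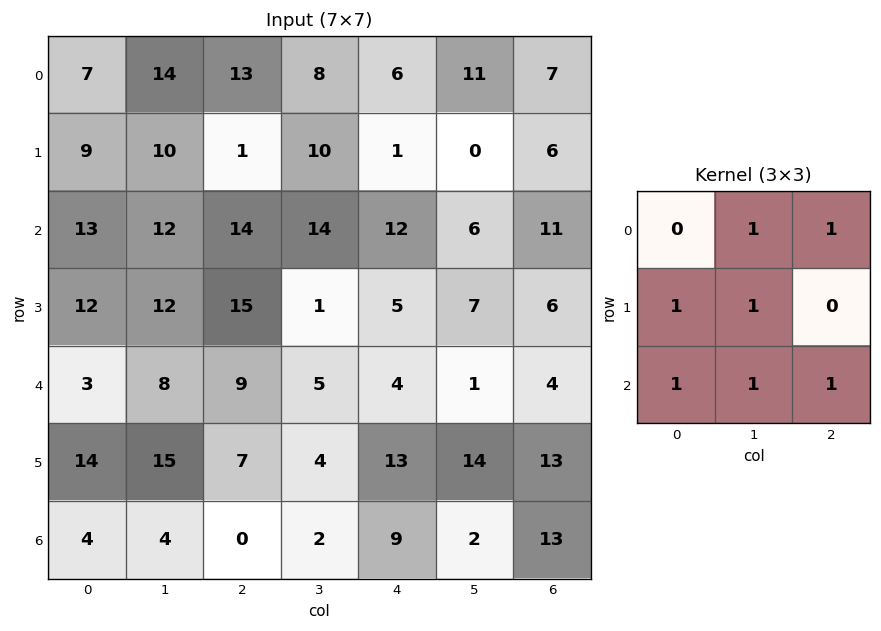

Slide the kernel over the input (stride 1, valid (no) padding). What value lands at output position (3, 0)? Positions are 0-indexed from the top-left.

The receptive field on the input at this output position is [12 12 15 / 3 8 9 / 14 15 7]. Elementwise product with the kernel and sum: 12·1 + 15·1 + 3·1 + 8·1 + 14·1 + 15·1 + 7·1.

74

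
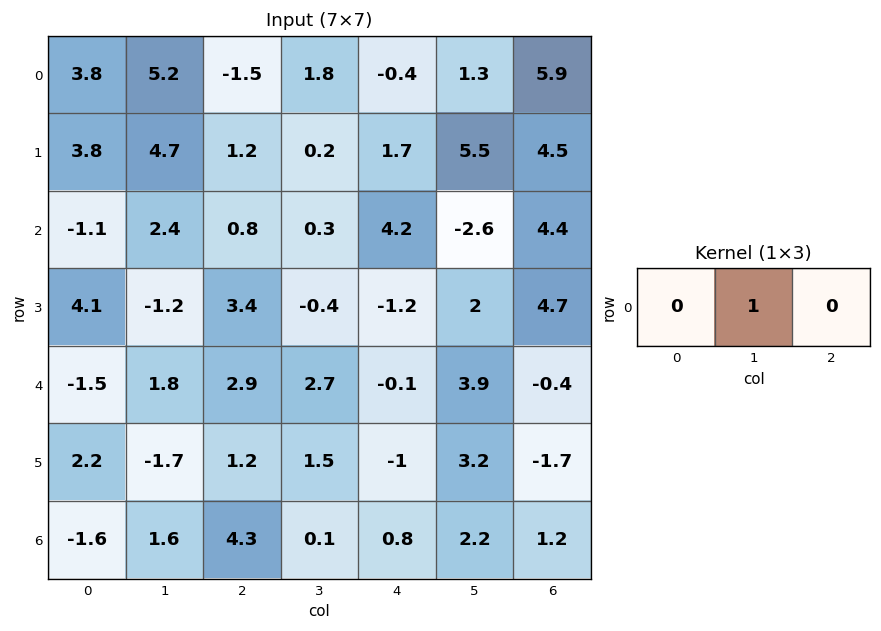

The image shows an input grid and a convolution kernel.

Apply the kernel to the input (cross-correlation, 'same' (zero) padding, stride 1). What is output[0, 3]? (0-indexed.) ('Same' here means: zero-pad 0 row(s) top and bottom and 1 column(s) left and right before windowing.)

The receptive field on the zero-padded input at this output position is [-1.5 1.8 -0.4]. Elementwise product with the kernel and sum: 1.8·1.

1.8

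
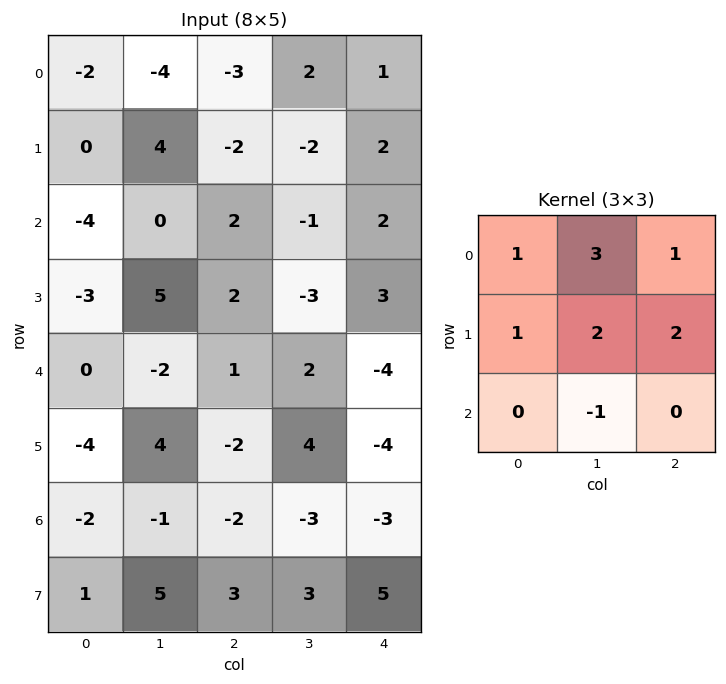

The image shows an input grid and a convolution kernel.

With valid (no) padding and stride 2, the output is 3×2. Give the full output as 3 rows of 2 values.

-13 3
11 1
-4 4

Output[0,0]: The receptive field on the input at this output position is [-2 -4 -3 / 0 4 -2 / -4 0 2]. Elementwise product with the kernel and sum: -2·1 + -4·3 + -3·1 + 0·1 + 4·2 + -2·2 + 0·-1.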